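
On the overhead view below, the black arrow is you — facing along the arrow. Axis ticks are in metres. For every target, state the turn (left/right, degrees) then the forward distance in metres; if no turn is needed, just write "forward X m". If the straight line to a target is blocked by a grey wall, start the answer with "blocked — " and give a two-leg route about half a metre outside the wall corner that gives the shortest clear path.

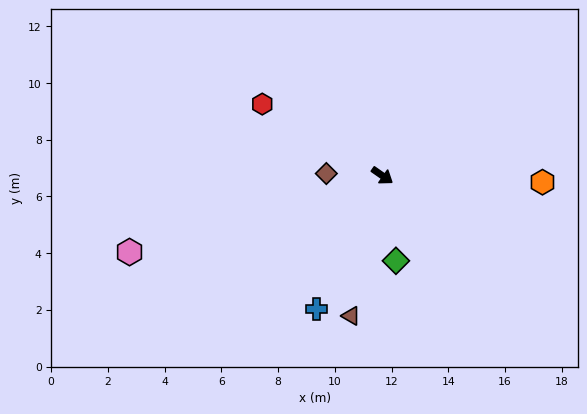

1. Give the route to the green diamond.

turn right 46°, forward 3.0 m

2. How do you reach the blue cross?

turn right 81°, forward 5.2 m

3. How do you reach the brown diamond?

turn right 147°, forward 2.0 m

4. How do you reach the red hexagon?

turn right 176°, forward 4.9 m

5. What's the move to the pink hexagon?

turn right 128°, forward 9.3 m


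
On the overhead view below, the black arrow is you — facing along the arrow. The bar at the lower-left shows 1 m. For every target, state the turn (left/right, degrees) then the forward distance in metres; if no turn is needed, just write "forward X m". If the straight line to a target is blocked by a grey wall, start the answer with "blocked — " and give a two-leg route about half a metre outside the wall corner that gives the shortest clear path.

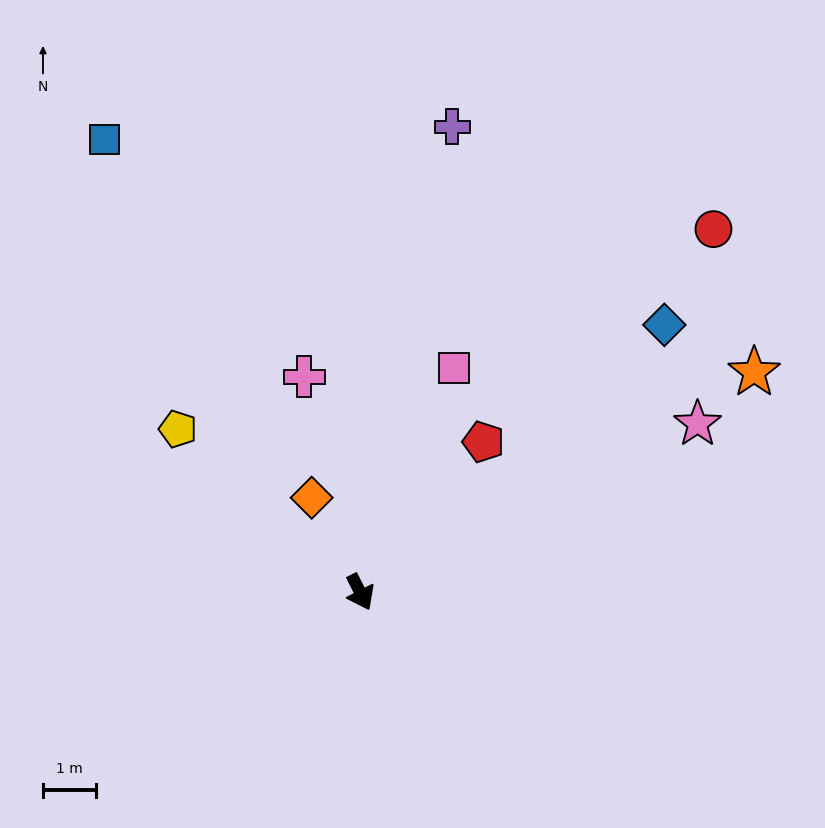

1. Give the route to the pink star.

turn left 90°, forward 7.1 m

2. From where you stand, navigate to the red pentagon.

turn left 114°, forward 3.7 m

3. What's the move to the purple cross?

turn left 142°, forward 8.9 m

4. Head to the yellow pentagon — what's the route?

turn right 159°, forward 4.6 m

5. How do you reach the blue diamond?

turn left 104°, forward 7.6 m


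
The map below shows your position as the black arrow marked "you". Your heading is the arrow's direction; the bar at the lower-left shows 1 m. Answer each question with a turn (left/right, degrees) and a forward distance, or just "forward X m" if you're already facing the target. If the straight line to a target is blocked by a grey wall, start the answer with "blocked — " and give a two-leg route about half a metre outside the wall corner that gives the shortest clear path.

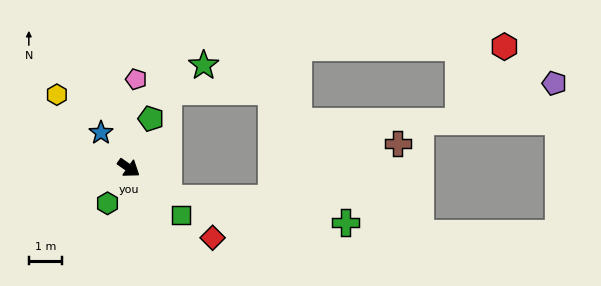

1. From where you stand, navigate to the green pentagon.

turn left 101°, forward 1.6 m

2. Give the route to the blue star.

turn left 163°, forward 1.3 m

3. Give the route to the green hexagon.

turn right 86°, forward 1.2 m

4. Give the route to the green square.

turn right 7°, forward 2.1 m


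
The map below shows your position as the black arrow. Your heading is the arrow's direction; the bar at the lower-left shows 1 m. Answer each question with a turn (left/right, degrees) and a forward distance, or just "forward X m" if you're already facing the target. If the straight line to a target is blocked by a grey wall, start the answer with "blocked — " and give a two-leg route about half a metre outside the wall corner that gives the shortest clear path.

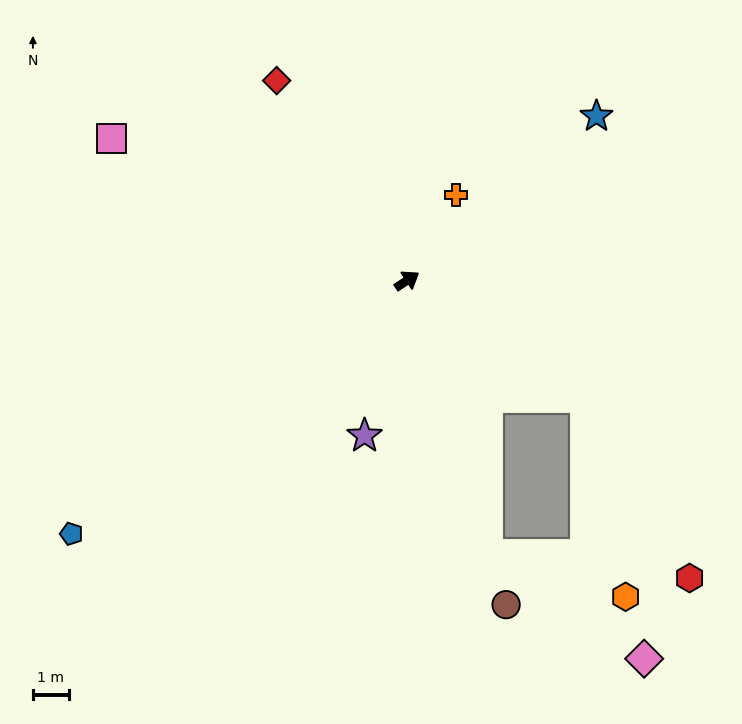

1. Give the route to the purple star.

turn right 139°, forward 4.4 m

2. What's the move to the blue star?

turn left 8°, forward 6.9 m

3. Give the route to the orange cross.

turn left 27°, forward 2.7 m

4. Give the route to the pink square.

turn left 121°, forward 9.1 m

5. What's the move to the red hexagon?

blocked — turn right 66°, forward 5.9 m, then turn right 27°, forward 5.8 m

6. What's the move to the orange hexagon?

blocked — turn right 66°, forward 5.9 m, then turn right 46°, forward 5.6 m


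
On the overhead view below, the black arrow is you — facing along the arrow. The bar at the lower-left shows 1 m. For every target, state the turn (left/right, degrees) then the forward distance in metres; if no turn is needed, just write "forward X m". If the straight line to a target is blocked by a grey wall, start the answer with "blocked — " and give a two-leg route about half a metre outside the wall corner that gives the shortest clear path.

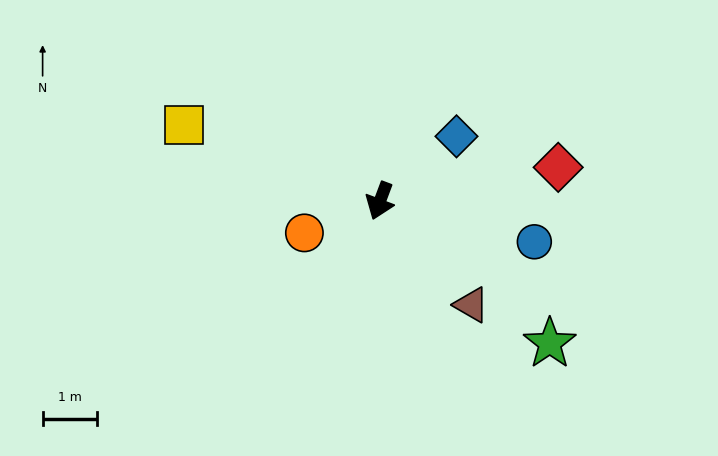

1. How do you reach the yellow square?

turn right 91°, forward 3.8 m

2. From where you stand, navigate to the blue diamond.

turn left 151°, forward 1.8 m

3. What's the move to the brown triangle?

turn left 62°, forward 2.5 m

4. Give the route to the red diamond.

turn left 121°, forward 3.3 m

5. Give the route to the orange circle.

turn right 47°, forward 1.5 m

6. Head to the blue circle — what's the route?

turn left 96°, forward 2.9 m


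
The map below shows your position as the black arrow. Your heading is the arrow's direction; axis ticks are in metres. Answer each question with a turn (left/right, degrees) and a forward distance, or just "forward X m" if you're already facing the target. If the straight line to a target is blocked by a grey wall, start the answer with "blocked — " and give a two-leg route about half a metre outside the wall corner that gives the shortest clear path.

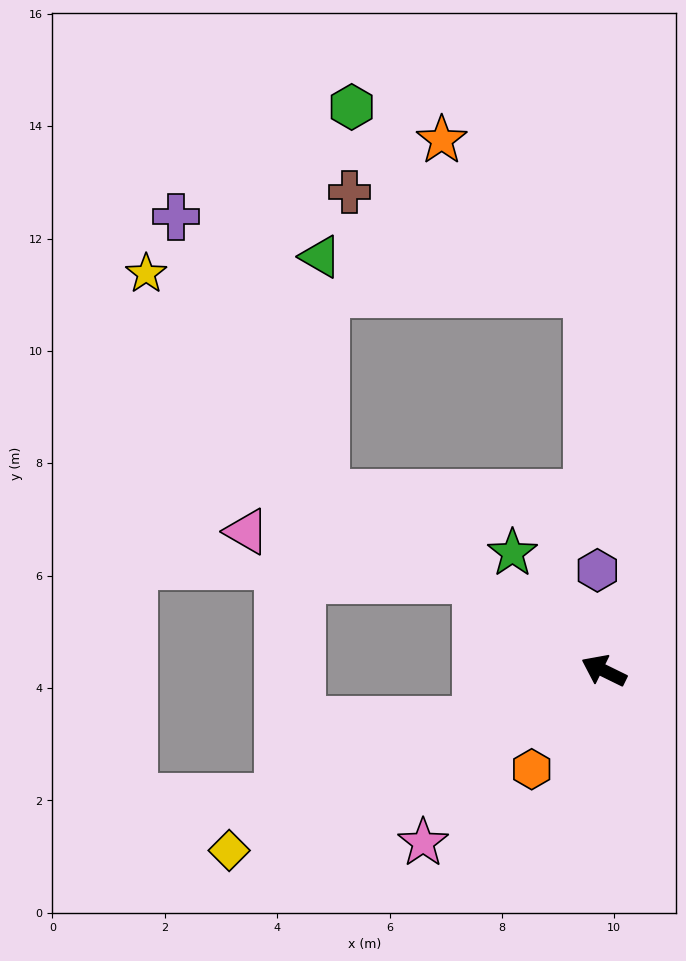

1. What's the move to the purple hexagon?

turn right 60°, forward 1.8 m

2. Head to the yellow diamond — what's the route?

turn left 52°, forward 7.4 m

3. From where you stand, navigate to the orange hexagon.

turn left 80°, forward 2.2 m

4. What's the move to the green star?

turn right 26°, forward 2.7 m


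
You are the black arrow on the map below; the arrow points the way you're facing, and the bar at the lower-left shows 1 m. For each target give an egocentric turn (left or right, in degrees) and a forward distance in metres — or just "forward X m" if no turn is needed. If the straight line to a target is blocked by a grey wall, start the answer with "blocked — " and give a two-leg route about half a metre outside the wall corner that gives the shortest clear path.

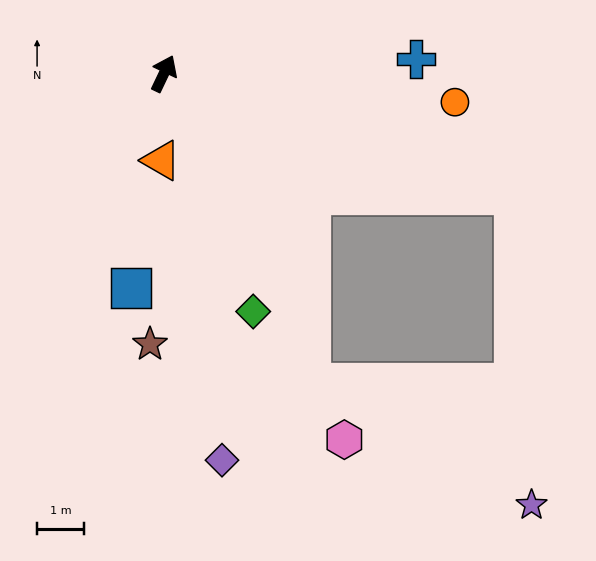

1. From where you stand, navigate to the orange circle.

turn right 70°, forward 6.2 m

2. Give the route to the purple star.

blocked — turn right 84°, forward 7.9 m, then turn right 67°, forward 6.6 m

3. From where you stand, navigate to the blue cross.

turn right 61°, forward 5.4 m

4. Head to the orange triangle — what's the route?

turn right 156°, forward 1.9 m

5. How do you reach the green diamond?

turn right 134°, forward 5.4 m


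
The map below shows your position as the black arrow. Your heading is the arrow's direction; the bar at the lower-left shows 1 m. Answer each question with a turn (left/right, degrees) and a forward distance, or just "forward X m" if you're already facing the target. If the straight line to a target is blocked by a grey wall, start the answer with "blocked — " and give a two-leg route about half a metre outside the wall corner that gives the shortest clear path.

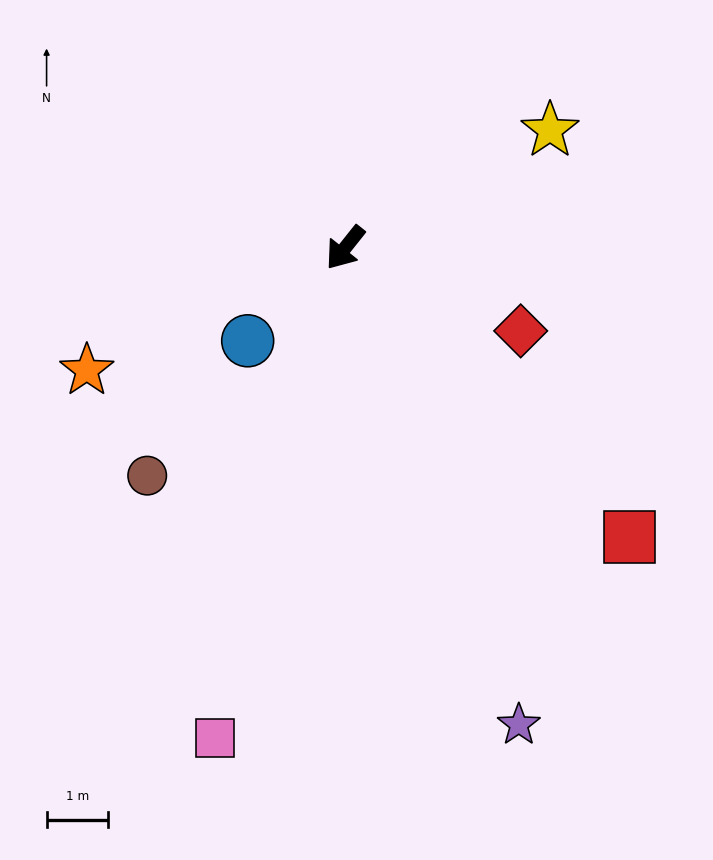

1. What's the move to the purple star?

turn left 59°, forward 8.2 m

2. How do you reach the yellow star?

turn left 158°, forward 3.8 m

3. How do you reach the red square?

turn left 83°, forward 6.6 m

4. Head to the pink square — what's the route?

turn left 24°, forward 8.2 m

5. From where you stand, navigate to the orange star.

turn right 26°, forward 4.6 m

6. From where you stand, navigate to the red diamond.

turn left 103°, forward 3.2 m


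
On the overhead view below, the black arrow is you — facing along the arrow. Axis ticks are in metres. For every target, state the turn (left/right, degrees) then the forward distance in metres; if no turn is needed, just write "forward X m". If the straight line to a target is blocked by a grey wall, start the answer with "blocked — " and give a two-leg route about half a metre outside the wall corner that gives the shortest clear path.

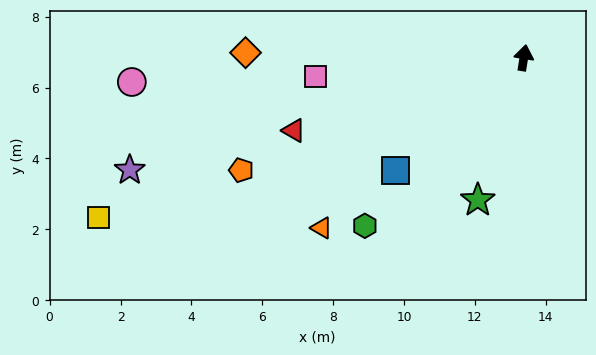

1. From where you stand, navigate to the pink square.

turn left 104°, forward 5.9 m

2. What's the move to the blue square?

turn left 141°, forward 4.8 m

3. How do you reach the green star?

turn left 171°, forward 4.2 m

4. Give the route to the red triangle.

turn left 117°, forward 6.8 m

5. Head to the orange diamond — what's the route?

turn left 98°, forward 7.9 m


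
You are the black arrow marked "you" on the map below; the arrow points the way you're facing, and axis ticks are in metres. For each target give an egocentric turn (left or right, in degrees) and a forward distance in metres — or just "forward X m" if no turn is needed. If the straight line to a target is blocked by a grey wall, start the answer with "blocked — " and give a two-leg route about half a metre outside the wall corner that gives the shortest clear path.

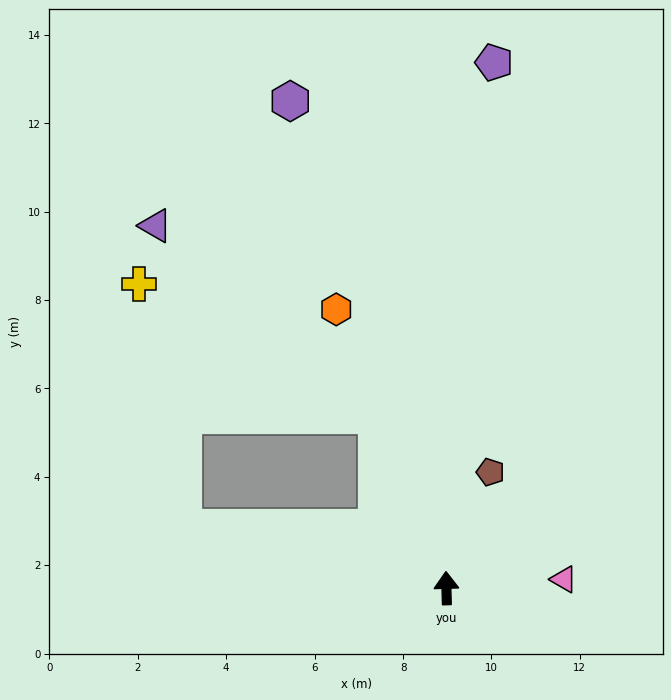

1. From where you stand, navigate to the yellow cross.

blocked — turn left 20°, forward 4.2 m, then turn left 40°, forward 6.1 m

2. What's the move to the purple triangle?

blocked — turn left 20°, forward 4.2 m, then turn left 28°, forward 6.6 m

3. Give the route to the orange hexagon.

turn left 20°, forward 6.8 m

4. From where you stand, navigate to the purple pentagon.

turn right 7°, forward 11.9 m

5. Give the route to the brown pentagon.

turn right 22°, forward 2.8 m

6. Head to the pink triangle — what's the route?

turn right 87°, forward 2.7 m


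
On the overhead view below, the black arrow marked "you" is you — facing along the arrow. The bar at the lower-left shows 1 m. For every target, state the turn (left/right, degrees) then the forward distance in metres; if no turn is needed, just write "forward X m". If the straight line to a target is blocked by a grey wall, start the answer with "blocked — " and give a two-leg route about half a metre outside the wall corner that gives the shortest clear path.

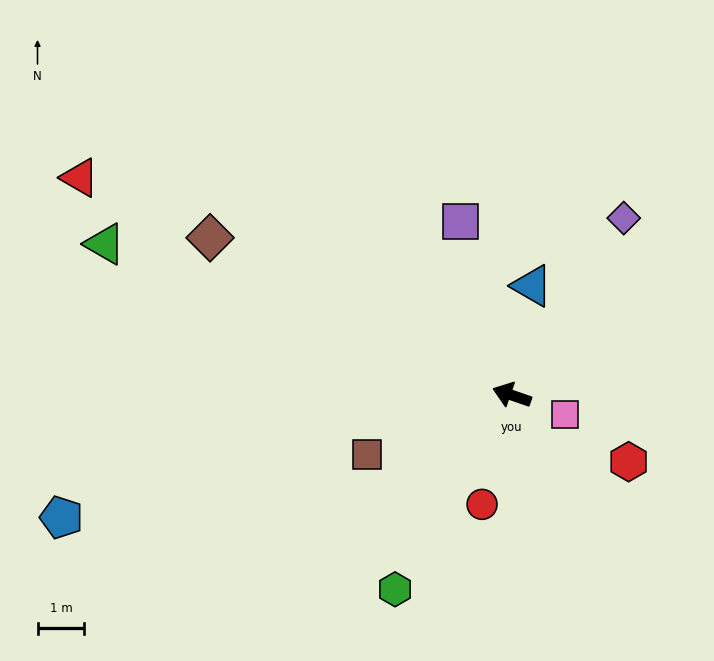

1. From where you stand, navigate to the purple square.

turn right 55°, forward 3.9 m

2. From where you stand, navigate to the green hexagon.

turn left 78°, forward 4.8 m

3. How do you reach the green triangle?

forward 9.3 m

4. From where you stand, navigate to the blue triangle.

turn right 81°, forward 2.4 m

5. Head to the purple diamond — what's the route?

turn right 103°, forward 4.5 m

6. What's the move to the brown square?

turn left 41°, forward 3.3 m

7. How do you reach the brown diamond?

turn right 8°, forward 7.3 m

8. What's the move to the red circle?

turn left 94°, forward 2.4 m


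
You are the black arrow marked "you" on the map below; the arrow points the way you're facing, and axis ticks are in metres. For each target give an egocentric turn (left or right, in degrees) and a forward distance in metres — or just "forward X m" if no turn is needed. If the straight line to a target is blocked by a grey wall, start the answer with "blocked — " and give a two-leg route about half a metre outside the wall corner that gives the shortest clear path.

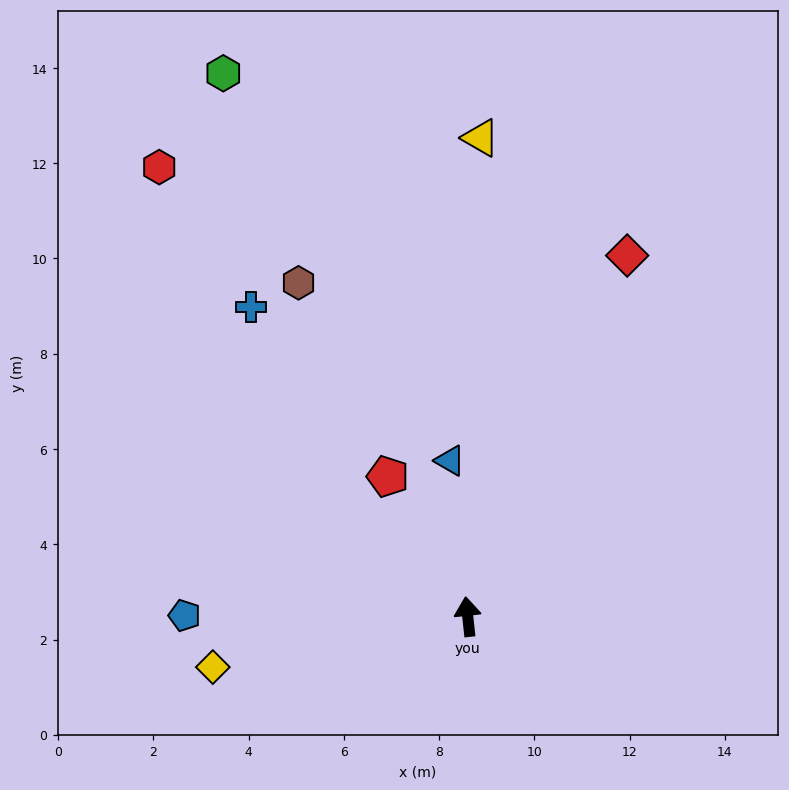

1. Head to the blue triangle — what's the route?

forward 3.3 m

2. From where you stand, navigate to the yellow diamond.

turn left 95°, forward 5.5 m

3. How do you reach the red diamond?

turn right 30°, forward 8.3 m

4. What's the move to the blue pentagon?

turn left 84°, forward 5.9 m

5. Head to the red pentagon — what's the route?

turn left 24°, forward 3.4 m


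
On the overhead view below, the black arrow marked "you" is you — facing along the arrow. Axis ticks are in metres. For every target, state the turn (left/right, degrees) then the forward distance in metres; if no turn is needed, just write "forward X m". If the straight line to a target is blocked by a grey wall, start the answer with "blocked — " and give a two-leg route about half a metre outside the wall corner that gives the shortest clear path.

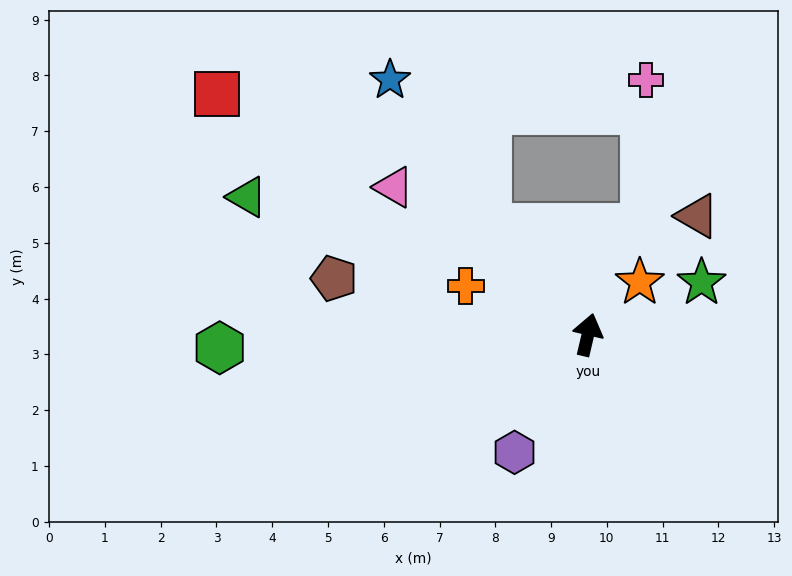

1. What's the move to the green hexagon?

turn left 105°, forward 6.6 m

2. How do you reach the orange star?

turn right 31°, forward 1.3 m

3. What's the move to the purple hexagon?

turn left 161°, forward 2.5 m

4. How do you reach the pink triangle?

turn left 66°, forward 4.4 m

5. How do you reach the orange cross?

turn left 81°, forward 2.4 m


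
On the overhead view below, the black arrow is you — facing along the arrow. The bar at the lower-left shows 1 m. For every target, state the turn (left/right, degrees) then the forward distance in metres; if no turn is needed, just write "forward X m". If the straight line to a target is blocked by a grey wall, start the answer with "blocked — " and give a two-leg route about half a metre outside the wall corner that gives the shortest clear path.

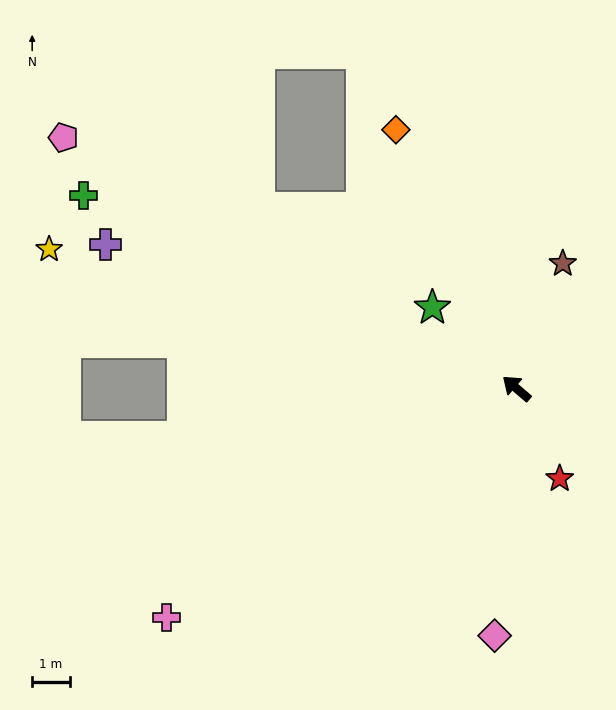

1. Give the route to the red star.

turn left 156°, forward 2.7 m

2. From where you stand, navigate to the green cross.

turn left 17°, forward 12.6 m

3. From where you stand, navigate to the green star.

turn right 3°, forward 3.1 m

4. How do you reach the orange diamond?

turn right 24°, forward 7.6 m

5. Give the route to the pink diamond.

turn left 126°, forward 6.6 m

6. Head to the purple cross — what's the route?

turn left 21°, forward 11.5 m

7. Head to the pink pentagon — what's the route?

turn left 12°, forward 13.7 m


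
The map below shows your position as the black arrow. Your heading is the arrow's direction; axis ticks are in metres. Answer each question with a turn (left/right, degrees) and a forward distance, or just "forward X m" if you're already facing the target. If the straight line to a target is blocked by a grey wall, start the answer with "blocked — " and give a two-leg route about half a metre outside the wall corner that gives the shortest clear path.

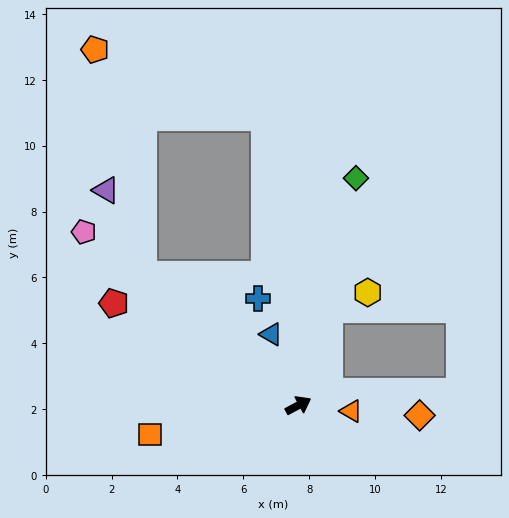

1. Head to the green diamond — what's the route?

turn left 48°, forward 7.1 m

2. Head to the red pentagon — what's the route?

turn left 123°, forward 6.4 m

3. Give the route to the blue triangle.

turn left 83°, forward 2.3 m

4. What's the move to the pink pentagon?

turn left 113°, forward 8.4 m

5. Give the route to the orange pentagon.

blocked — turn left 68°, forward 8.8 m, then turn left 62°, forward 5.5 m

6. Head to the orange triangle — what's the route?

turn right 34°, forward 1.6 m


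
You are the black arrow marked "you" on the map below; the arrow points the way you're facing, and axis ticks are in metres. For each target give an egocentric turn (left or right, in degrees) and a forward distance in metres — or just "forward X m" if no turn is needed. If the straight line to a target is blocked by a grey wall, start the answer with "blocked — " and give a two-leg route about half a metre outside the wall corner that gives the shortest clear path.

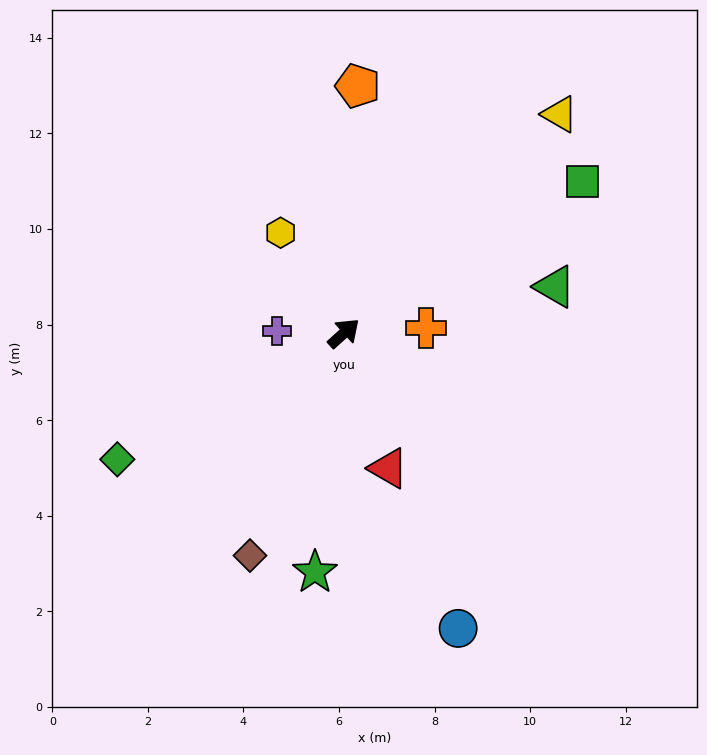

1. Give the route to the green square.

turn right 10°, forward 5.9 m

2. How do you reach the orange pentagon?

turn left 45°, forward 5.2 m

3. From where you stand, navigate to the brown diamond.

turn right 155°, forward 5.1 m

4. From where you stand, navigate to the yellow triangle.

turn left 3°, forward 6.4 m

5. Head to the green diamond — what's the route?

turn left 167°, forward 5.4 m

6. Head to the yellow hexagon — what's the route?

turn left 80°, forward 2.5 m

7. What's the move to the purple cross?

turn left 136°, forward 1.4 m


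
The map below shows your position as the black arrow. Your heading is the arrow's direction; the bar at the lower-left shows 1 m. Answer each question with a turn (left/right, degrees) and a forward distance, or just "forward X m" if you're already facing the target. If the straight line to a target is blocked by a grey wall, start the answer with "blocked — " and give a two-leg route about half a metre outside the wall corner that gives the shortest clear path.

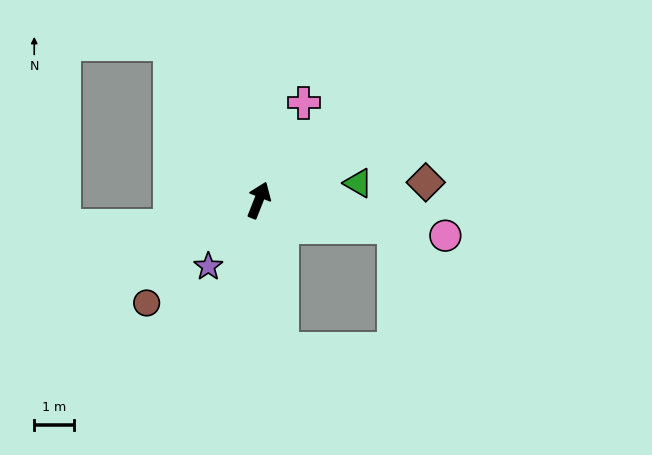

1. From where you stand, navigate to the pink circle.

turn right 79°, forward 4.7 m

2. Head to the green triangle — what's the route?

turn right 59°, forward 2.5 m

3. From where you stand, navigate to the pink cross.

turn right 3°, forward 2.7 m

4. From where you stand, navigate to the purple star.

turn left 164°, forward 2.1 m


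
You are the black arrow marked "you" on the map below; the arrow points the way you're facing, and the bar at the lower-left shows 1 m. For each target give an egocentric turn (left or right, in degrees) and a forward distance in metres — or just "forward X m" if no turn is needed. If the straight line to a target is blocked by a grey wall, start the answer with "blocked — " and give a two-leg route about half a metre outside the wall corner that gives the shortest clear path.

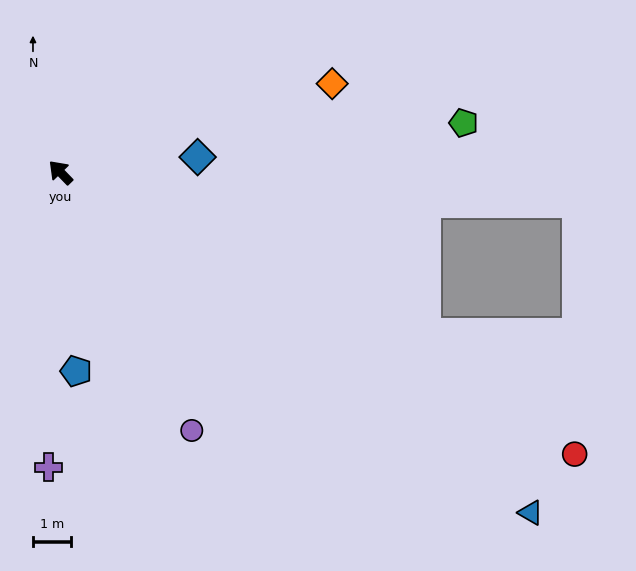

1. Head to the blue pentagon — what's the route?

turn left 140°, forward 5.2 m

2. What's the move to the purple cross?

turn left 134°, forward 7.8 m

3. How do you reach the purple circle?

turn left 163°, forward 7.6 m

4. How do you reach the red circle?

turn right 163°, forward 15.4 m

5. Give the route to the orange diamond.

turn right 116°, forward 7.5 m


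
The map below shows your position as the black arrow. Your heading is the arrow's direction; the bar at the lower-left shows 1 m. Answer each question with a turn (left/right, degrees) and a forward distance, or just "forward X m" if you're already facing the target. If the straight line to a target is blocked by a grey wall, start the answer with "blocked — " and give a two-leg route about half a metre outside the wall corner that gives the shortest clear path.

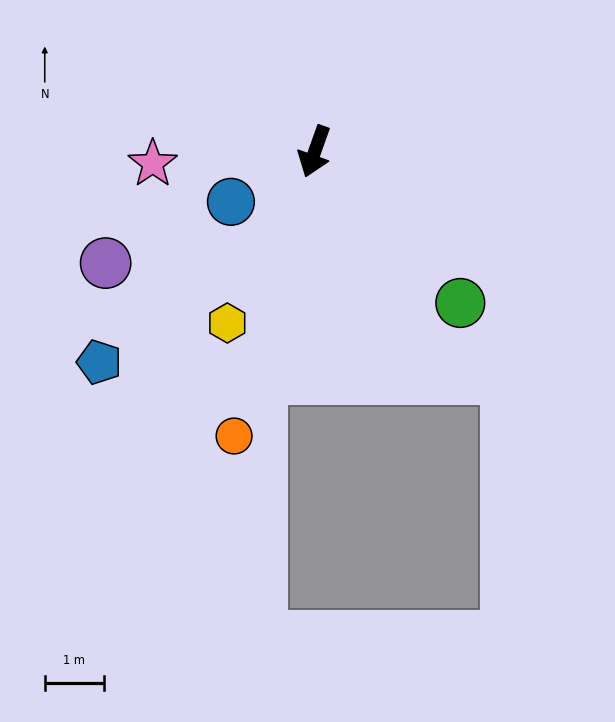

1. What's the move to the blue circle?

turn right 39°, forward 1.7 m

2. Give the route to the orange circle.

turn left 4°, forward 5.0 m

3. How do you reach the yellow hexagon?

turn right 7°, forward 3.2 m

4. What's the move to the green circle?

turn left 64°, forward 3.5 m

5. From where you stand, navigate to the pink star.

turn right 66°, forward 2.7 m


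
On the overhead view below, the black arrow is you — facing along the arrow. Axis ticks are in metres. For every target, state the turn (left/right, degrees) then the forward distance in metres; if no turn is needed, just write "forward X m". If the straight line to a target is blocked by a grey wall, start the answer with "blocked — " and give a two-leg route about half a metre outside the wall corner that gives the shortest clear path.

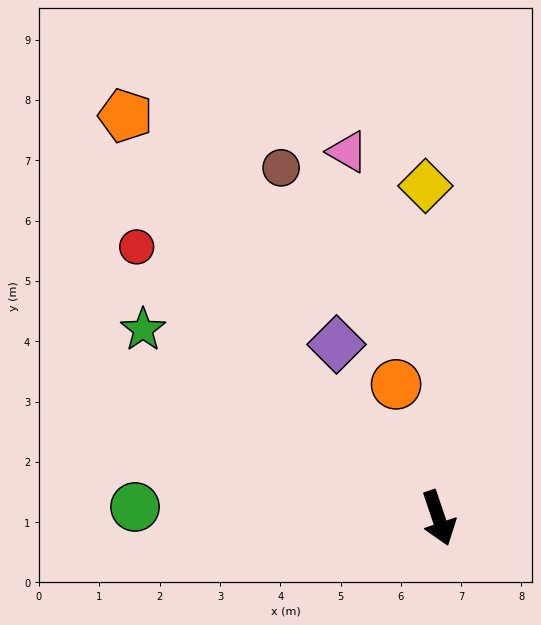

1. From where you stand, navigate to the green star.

turn right 141°, forward 5.8 m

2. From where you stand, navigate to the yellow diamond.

turn left 164°, forward 5.5 m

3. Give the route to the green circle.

turn right 111°, forward 5.0 m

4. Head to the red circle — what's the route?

turn right 151°, forward 6.7 m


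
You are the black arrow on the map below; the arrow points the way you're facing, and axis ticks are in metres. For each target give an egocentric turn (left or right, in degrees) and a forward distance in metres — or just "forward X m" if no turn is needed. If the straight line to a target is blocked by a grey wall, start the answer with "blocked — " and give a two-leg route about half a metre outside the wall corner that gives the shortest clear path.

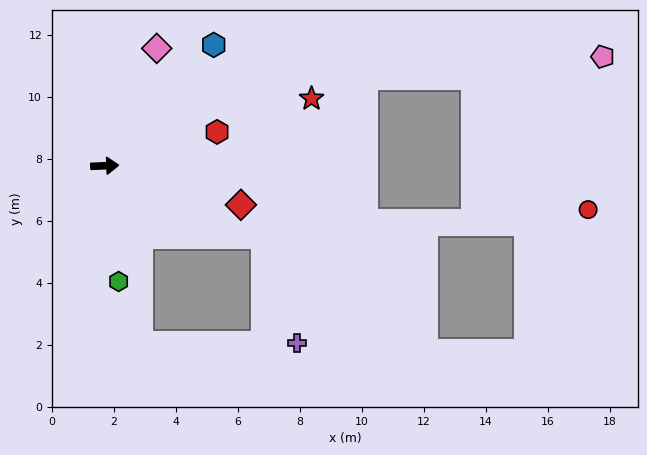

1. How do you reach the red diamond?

turn right 18°, forward 4.6 m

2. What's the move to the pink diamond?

turn left 64°, forward 4.1 m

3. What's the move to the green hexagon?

turn right 85°, forward 3.8 m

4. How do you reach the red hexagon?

turn left 14°, forward 3.8 m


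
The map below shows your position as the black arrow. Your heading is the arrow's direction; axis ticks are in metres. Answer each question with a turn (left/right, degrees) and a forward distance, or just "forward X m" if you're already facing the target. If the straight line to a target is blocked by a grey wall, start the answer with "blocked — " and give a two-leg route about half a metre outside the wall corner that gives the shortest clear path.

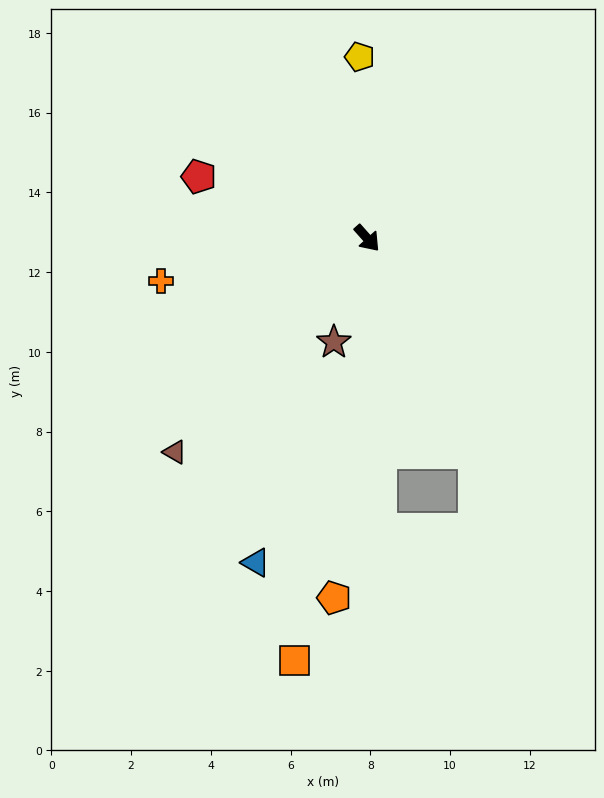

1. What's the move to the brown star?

turn right 59°, forward 2.7 m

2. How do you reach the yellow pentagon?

turn left 141°, forward 4.6 m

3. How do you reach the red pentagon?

turn right 152°, forward 4.5 m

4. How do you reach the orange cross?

turn right 120°, forward 5.3 m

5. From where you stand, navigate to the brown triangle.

turn right 84°, forward 7.2 m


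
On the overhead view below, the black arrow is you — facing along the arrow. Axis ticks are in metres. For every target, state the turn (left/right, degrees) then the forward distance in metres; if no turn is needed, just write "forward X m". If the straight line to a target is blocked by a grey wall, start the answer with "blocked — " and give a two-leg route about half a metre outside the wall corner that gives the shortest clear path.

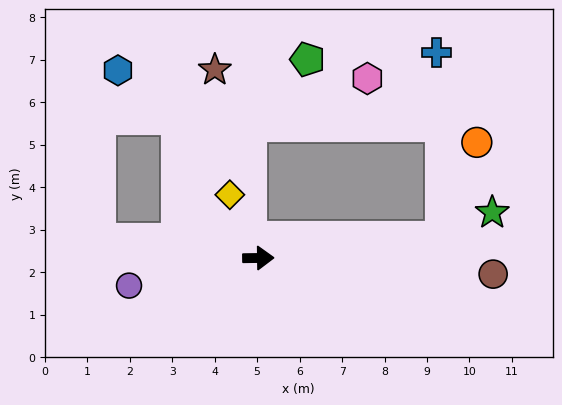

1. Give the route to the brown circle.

turn right 5°, forward 5.5 m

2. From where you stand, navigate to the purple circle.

turn right 169°, forward 3.1 m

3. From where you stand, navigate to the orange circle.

blocked — turn left 5°, forward 4.4 m, then turn left 65°, forward 2.4 m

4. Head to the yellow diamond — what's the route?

turn left 113°, forward 1.6 m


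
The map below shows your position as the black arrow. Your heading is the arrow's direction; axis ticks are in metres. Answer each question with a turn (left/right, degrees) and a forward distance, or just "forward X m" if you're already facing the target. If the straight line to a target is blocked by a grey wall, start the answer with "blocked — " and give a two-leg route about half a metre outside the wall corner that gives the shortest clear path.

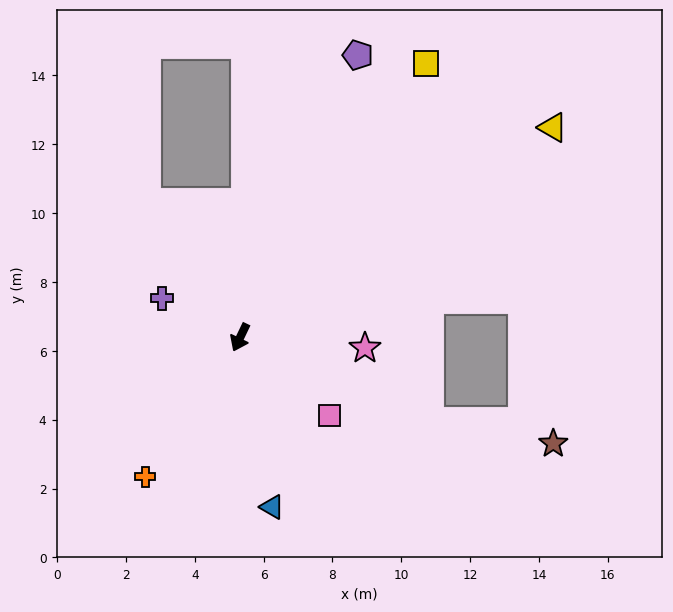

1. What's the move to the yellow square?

turn left 171°, forward 9.6 m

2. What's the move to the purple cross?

turn right 91°, forward 2.5 m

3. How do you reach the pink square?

turn left 75°, forward 3.4 m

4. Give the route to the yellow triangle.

turn left 149°, forward 10.9 m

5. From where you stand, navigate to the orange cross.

turn right 9°, forward 4.9 m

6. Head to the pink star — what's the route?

turn left 111°, forward 3.6 m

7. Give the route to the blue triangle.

turn left 36°, forward 5.0 m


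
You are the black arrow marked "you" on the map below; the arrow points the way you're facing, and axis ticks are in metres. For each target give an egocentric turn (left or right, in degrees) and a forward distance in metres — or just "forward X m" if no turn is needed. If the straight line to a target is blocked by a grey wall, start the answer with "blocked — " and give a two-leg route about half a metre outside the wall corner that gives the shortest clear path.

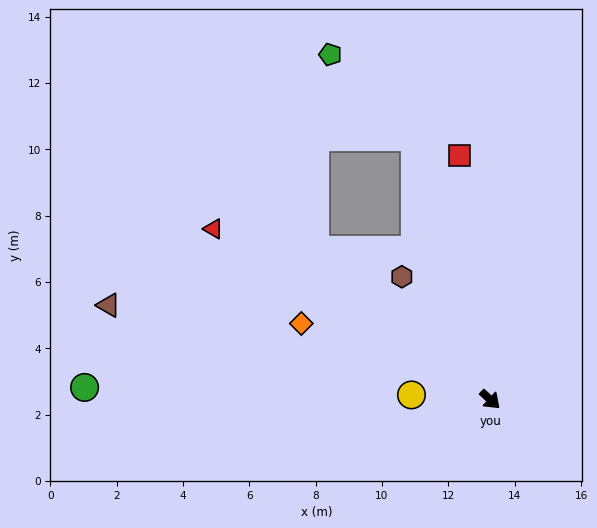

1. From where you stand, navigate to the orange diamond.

turn right 159°, forward 6.1 m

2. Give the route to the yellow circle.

turn right 141°, forward 2.4 m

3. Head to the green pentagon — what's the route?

blocked — turn left 149°, forward 8.2 m, then turn left 29°, forward 3.6 m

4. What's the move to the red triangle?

turn right 169°, forward 9.8 m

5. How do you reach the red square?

turn left 140°, forward 7.4 m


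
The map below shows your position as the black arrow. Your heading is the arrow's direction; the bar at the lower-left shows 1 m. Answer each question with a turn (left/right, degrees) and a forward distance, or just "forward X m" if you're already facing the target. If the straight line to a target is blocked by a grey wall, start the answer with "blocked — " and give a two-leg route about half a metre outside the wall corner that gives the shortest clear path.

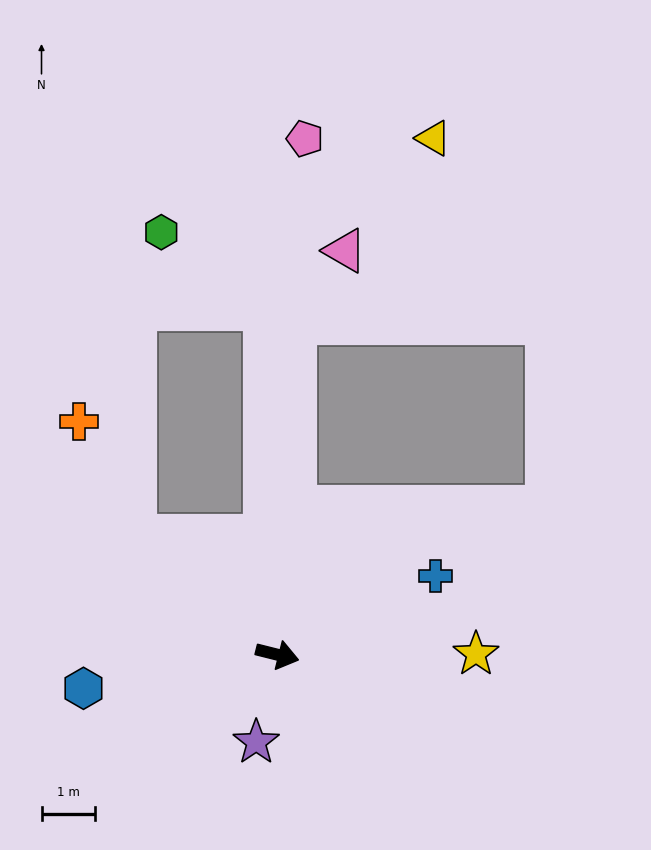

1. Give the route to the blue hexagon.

turn right 156°, forward 3.7 m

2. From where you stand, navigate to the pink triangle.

blocked — turn left 101°, forward 6.3 m, then turn right 32°, forward 1.6 m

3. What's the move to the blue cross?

turn left 41°, forward 3.3 m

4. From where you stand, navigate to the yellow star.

turn left 14°, forward 3.7 m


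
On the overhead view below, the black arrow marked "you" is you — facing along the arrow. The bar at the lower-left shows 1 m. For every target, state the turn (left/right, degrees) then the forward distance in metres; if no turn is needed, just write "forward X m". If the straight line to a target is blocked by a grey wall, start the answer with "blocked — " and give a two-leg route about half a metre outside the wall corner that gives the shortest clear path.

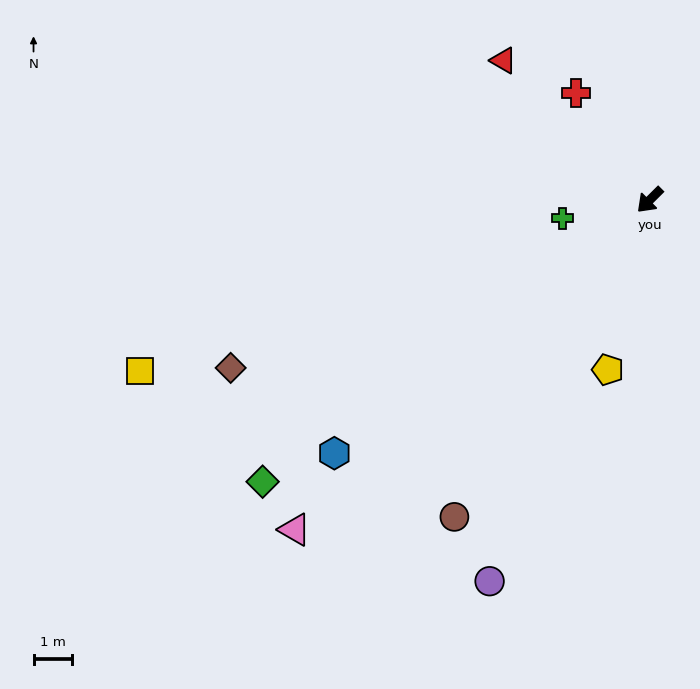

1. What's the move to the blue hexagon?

turn right 6°, forward 10.6 m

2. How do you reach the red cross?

turn right 100°, forward 3.4 m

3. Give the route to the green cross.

turn right 33°, forward 2.3 m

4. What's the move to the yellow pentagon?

turn left 31°, forward 4.6 m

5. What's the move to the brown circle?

turn left 13°, forward 9.8 m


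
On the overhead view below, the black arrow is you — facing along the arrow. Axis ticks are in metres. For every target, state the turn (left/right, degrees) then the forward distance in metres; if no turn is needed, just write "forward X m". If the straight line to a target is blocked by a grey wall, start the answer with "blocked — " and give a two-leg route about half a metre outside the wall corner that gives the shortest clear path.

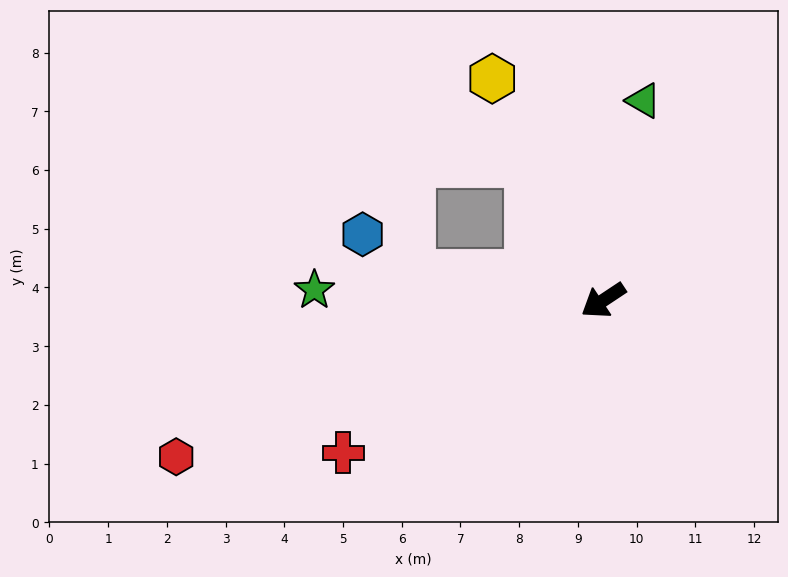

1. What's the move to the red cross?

turn right 3°, forward 5.1 m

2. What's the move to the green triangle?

turn right 135°, forward 3.5 m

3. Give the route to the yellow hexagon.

turn right 97°, forward 4.2 m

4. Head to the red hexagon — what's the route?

turn right 13°, forward 7.7 m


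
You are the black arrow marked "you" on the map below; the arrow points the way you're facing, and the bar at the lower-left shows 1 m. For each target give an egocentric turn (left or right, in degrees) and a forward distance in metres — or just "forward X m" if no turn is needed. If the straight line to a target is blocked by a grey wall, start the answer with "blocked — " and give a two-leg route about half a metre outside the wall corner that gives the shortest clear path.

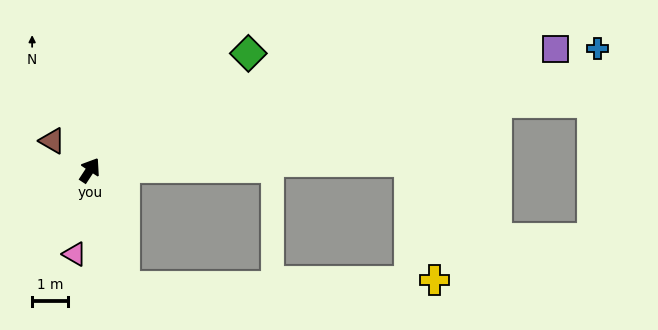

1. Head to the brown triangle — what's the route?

turn left 85°, forward 1.3 m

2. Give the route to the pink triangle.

turn right 157°, forward 2.4 m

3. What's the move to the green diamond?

turn right 20°, forward 5.6 m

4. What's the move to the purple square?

turn right 42°, forward 13.6 m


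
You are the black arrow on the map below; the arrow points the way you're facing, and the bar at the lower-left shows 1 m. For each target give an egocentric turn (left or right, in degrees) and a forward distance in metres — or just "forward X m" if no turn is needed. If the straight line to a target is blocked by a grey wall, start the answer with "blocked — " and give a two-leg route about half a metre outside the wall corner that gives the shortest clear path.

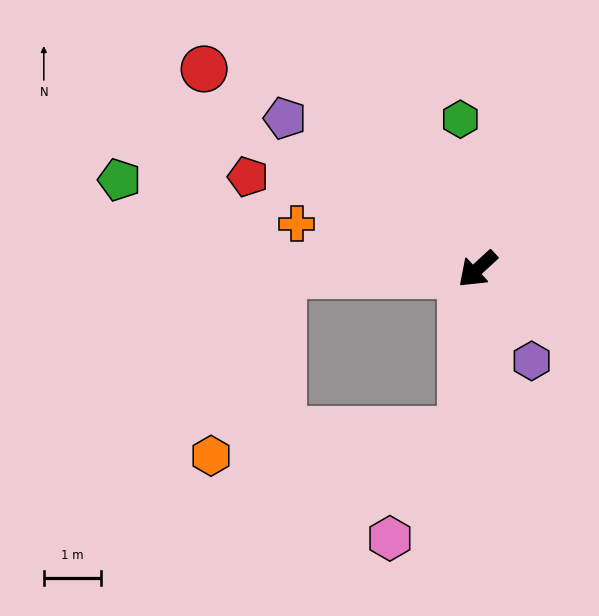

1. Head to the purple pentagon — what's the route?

turn right 81°, forward 4.3 m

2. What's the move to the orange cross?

turn right 57°, forward 3.2 m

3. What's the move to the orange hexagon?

blocked — turn right 41°, forward 3.4 m, then turn left 67°, forward 3.4 m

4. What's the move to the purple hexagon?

turn left 78°, forward 1.9 m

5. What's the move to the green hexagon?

turn right 126°, forward 2.6 m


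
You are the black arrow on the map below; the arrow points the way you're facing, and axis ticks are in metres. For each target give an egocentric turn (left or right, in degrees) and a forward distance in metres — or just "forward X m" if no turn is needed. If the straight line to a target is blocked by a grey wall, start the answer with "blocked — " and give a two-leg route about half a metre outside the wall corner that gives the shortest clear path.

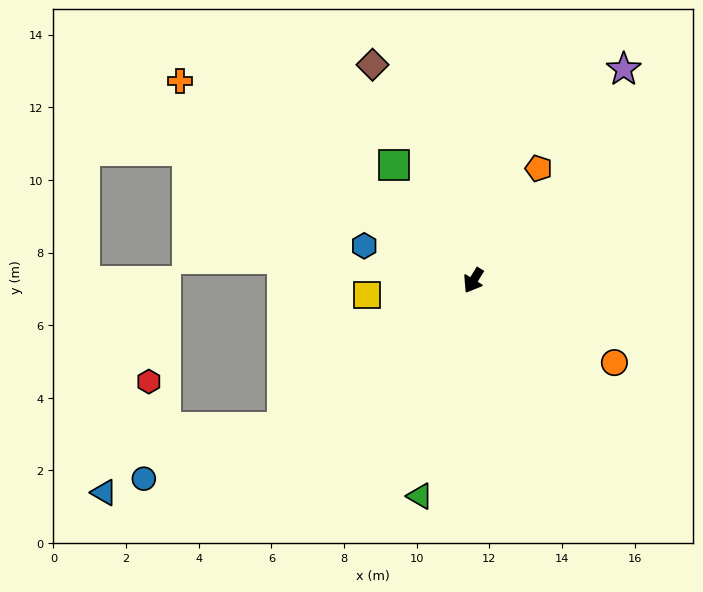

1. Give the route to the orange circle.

turn left 92°, forward 4.5 m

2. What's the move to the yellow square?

turn right 50°, forward 3.0 m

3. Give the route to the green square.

turn right 114°, forward 3.9 m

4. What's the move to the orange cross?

turn right 92°, forward 9.8 m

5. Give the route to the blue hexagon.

turn right 76°, forward 3.2 m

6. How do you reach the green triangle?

turn left 18°, forward 6.1 m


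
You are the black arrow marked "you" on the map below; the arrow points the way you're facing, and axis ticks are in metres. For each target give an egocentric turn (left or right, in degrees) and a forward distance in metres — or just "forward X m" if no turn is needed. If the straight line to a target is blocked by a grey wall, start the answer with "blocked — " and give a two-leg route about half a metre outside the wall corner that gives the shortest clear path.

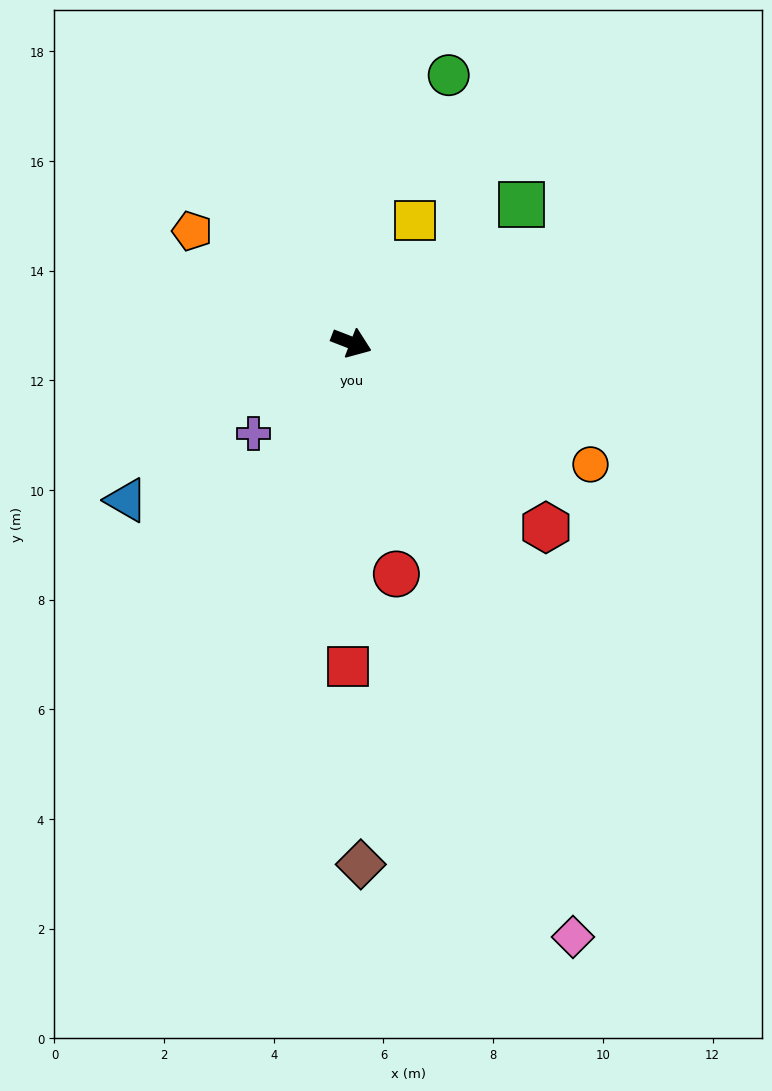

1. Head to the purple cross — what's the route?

turn right 116°, forward 2.4 m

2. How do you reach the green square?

turn left 60°, forward 4.0 m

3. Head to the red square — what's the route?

turn right 69°, forward 5.9 m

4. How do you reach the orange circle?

turn right 6°, forward 4.9 m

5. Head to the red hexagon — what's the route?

turn right 22°, forward 4.9 m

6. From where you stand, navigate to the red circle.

turn right 58°, forward 4.3 m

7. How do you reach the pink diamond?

turn right 48°, forward 11.6 m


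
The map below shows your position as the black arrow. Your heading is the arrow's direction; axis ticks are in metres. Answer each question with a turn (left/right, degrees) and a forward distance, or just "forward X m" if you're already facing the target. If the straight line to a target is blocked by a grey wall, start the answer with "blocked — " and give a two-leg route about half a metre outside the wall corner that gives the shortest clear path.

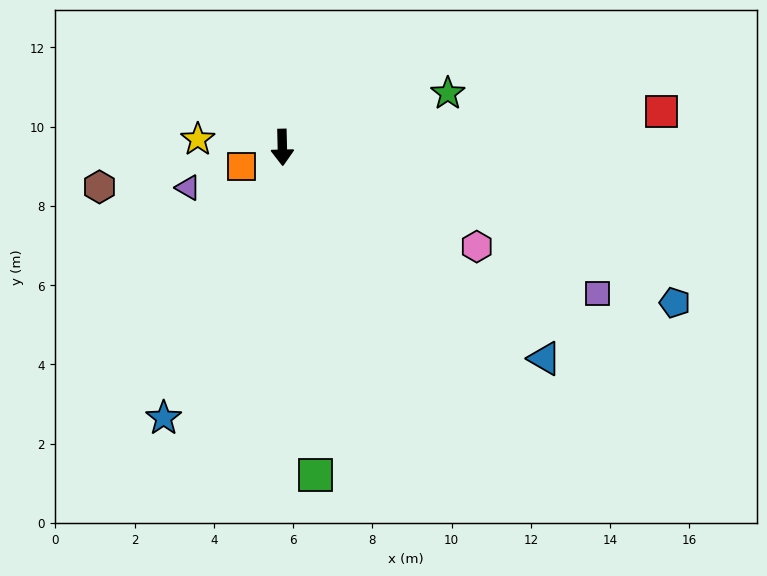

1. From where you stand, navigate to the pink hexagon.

turn left 62°, forward 5.5 m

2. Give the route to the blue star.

turn right 25°, forward 7.5 m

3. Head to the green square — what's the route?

turn left 4°, forward 8.3 m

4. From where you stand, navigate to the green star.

turn left 107°, forward 4.4 m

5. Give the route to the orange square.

turn right 66°, forward 1.1 m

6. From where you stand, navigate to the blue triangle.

turn left 50°, forward 8.5 m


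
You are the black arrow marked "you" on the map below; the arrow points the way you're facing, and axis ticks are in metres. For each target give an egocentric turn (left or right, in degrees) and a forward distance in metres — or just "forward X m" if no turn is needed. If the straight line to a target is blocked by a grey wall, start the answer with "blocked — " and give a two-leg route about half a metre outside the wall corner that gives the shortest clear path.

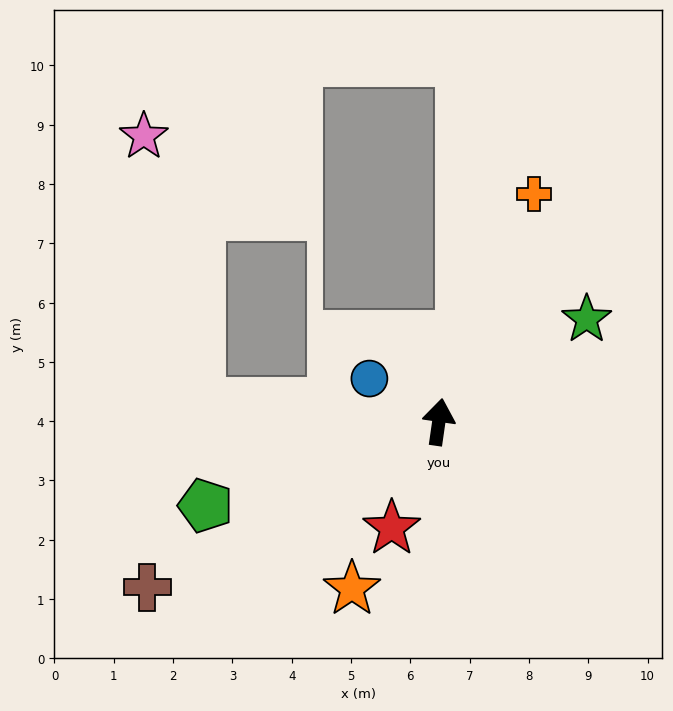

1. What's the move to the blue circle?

turn left 66°, forward 1.4 m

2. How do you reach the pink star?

blocked — turn left 94°, forward 4.0 m, then turn right 74°, forward 4.6 m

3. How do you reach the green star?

turn right 47°, forward 3.0 m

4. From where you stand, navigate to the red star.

turn left 164°, forward 2.0 m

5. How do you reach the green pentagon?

turn left 118°, forward 4.2 m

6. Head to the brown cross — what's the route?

turn left 128°, forward 5.7 m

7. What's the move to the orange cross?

turn right 15°, forward 4.2 m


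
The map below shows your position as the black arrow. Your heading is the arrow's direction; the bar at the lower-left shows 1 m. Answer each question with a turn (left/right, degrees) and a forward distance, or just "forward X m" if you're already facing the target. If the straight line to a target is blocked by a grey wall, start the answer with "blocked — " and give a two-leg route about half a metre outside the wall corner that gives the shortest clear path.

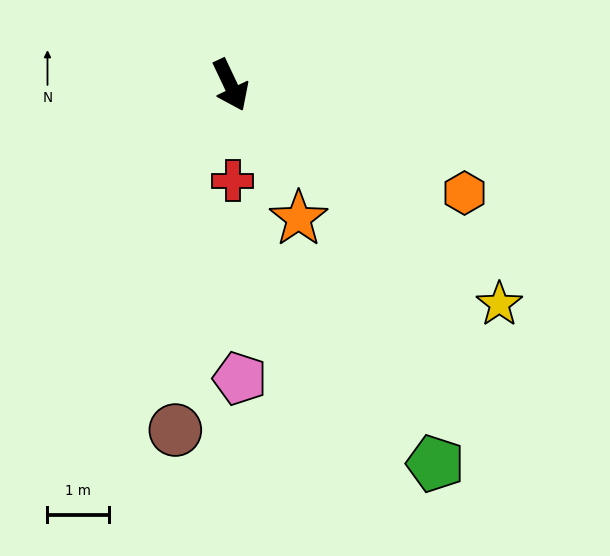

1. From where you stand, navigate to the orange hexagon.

turn left 40°, forward 4.2 m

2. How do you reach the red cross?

turn right 24°, forward 1.6 m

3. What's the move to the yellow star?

turn left 25°, forward 5.7 m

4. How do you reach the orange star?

forward 2.5 m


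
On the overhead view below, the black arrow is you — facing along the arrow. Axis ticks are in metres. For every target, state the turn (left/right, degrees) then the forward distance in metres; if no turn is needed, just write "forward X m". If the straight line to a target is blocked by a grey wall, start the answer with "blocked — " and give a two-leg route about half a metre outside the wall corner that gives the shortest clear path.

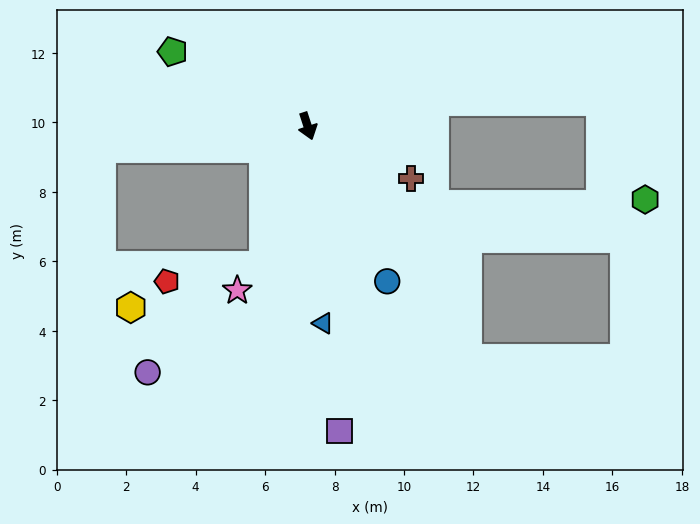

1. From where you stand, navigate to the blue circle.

turn left 9°, forward 5.0 m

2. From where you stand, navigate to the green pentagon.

turn right 137°, forward 4.4 m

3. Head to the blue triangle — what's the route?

turn right 14°, forward 5.7 m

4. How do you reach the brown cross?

turn left 45°, forward 3.3 m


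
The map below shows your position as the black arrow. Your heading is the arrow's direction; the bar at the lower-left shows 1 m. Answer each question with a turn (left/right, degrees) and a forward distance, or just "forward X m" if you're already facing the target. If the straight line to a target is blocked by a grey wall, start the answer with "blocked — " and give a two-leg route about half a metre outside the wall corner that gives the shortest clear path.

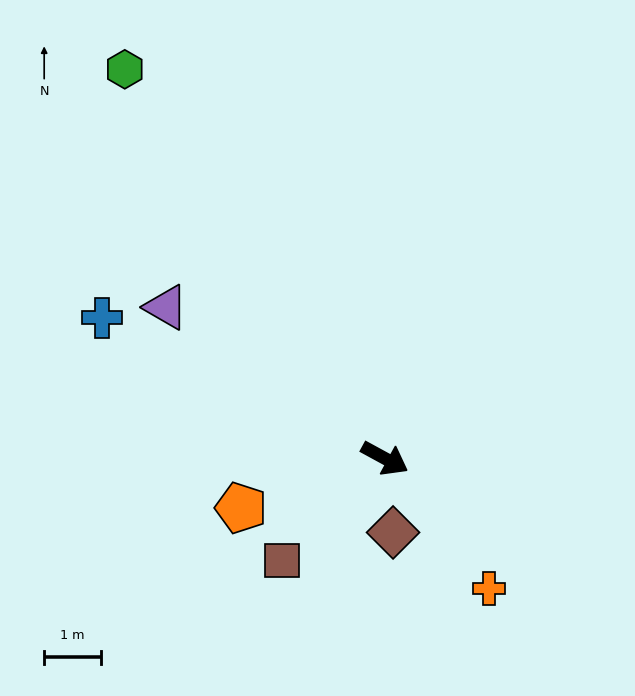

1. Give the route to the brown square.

turn right 107°, forward 2.6 m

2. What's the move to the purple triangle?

turn left 174°, forward 4.7 m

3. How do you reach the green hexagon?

turn left 152°, forward 8.3 m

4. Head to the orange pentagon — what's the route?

turn right 132°, forward 2.7 m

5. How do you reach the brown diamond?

turn right 55°, forward 1.3 m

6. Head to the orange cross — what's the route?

turn right 23°, forward 2.9 m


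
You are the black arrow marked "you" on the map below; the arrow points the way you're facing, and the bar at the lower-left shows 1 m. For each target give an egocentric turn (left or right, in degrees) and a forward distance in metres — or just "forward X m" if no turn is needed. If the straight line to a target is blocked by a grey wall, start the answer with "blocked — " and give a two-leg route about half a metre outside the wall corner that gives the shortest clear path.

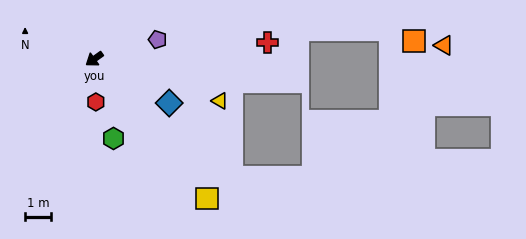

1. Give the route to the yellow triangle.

turn left 126°, forward 5.0 m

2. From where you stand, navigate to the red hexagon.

turn left 56°, forward 1.6 m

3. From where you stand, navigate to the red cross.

turn left 150°, forward 6.6 m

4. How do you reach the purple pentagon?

turn left 161°, forward 2.5 m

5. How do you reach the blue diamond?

turn left 114°, forward 3.3 m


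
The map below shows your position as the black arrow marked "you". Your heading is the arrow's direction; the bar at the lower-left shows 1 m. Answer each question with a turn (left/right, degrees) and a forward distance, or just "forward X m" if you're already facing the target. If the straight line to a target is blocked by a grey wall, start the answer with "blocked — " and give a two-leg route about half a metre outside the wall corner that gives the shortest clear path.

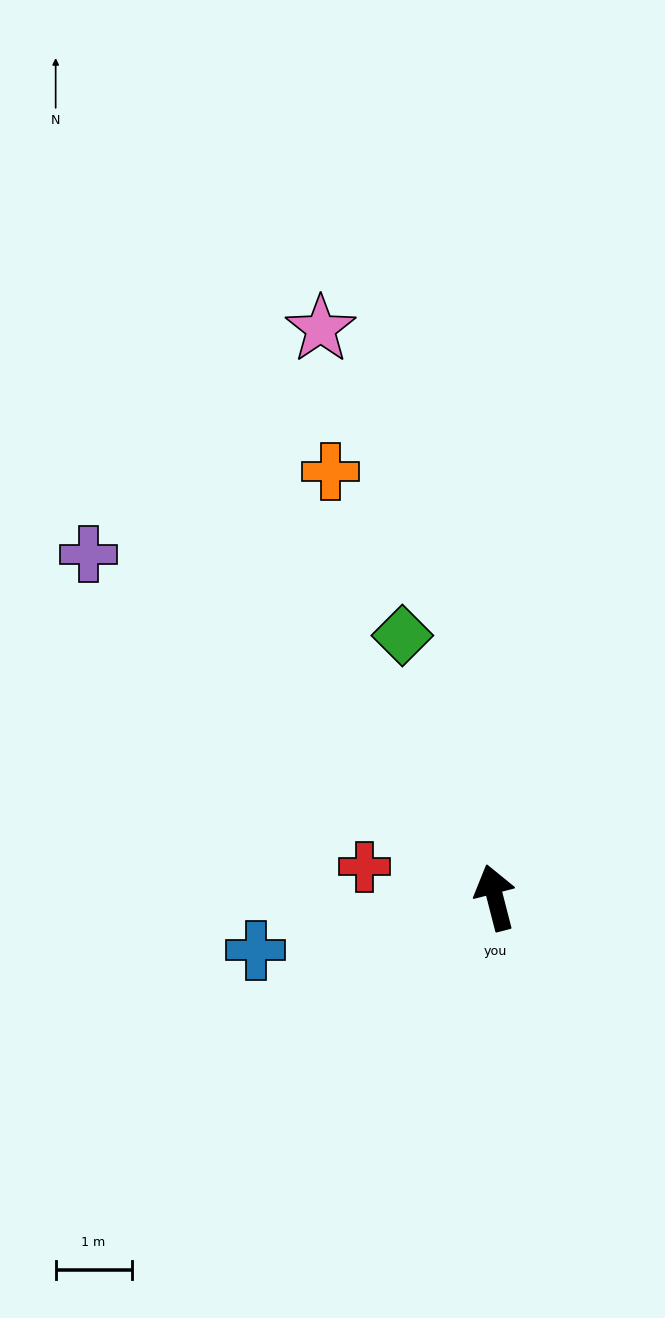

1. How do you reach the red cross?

turn left 62°, forward 1.8 m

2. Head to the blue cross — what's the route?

turn left 88°, forward 3.2 m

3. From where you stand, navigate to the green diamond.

turn left 5°, forward 3.7 m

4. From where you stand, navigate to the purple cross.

turn left 35°, forward 7.0 m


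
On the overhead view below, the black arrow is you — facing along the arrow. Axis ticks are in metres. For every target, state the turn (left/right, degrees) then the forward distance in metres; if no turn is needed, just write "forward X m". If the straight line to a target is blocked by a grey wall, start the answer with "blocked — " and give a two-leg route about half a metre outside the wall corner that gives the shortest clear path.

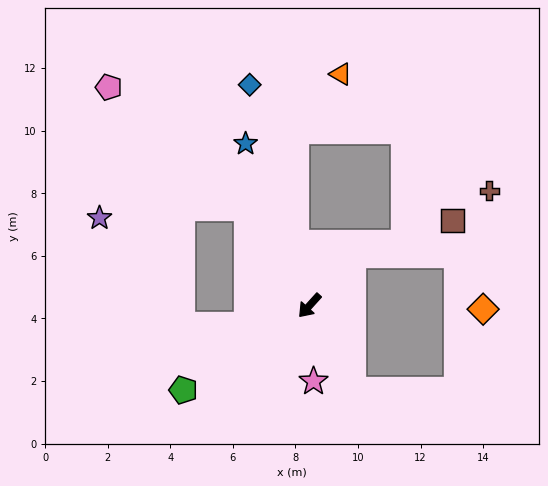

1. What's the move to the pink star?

turn left 45°, forward 2.4 m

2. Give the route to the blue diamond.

turn right 123°, forward 7.3 m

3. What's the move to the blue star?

turn right 116°, forward 5.6 m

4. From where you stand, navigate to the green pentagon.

turn right 14°, forward 4.9 m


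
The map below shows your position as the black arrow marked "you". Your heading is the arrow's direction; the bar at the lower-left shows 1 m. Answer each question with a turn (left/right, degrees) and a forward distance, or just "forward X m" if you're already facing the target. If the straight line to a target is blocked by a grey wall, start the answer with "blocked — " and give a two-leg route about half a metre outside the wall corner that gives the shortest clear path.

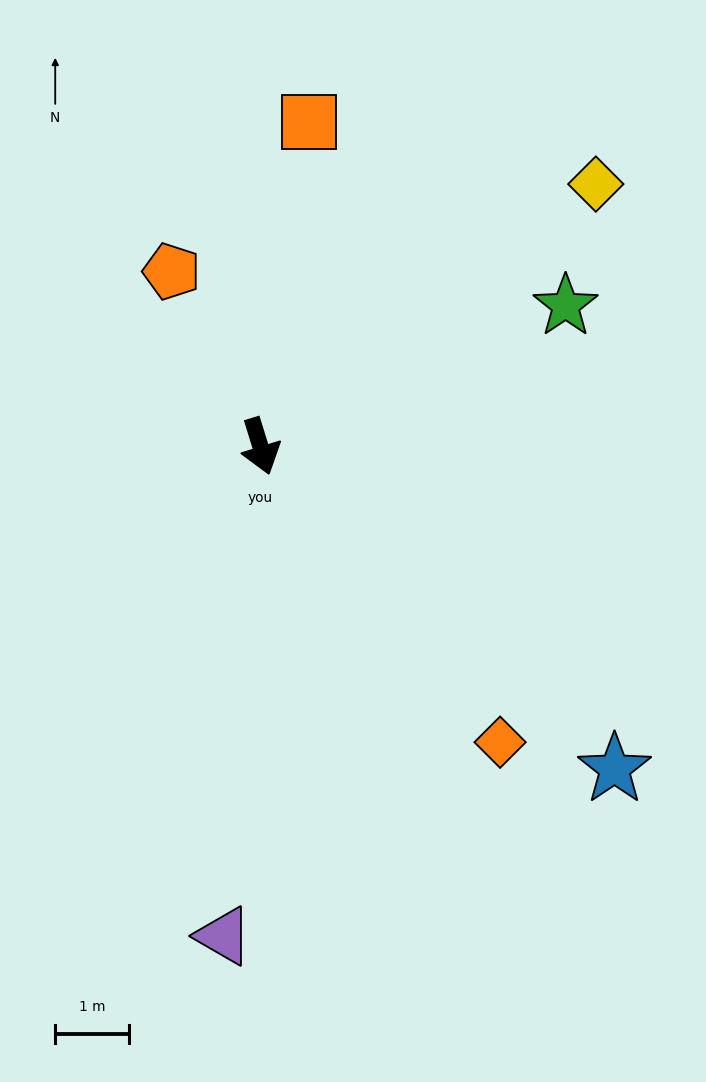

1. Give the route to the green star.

turn left 98°, forward 4.6 m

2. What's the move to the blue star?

turn left 31°, forward 6.5 m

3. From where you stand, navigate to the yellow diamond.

turn left 111°, forward 5.8 m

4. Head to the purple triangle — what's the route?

turn right 21°, forward 6.7 m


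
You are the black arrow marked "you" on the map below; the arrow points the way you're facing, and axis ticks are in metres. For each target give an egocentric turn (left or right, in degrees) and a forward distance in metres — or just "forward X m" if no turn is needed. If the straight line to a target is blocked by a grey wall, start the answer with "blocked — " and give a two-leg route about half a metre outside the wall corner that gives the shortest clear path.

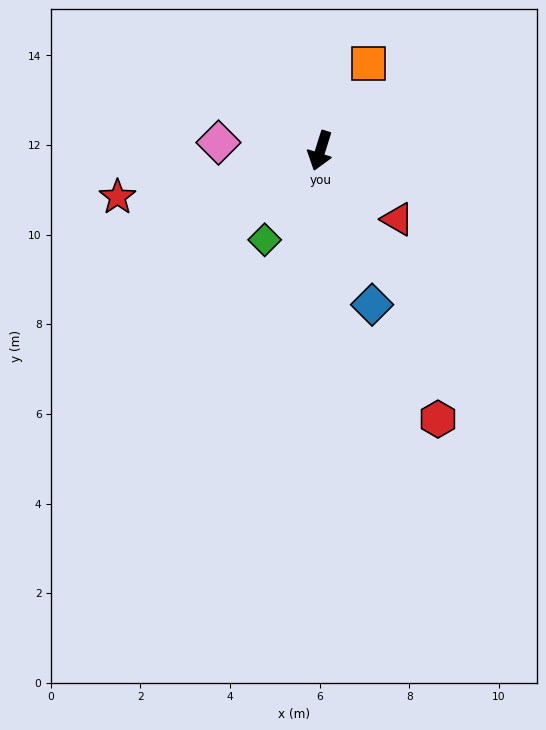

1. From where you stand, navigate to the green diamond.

turn right 15°, forward 2.3 m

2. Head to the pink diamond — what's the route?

turn right 77°, forward 2.3 m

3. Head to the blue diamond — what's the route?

turn left 36°, forward 3.6 m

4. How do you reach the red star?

turn right 60°, forward 4.6 m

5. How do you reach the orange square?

turn left 168°, forward 2.2 m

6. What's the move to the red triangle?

turn left 66°, forward 2.3 m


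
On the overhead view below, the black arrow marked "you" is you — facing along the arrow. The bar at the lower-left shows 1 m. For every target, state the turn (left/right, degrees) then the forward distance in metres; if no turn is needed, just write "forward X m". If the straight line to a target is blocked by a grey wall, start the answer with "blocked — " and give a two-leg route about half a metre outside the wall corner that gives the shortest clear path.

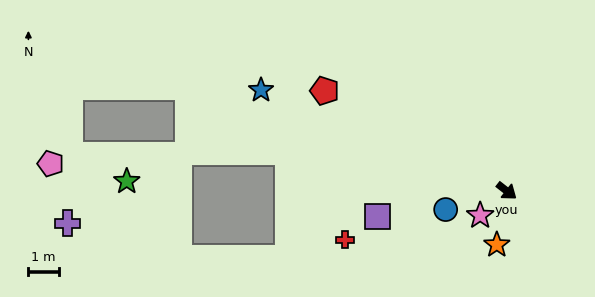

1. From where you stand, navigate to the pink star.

turn right 99°, forward 1.2 m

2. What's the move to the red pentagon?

turn right 171°, forward 6.9 m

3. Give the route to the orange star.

turn right 62°, forward 1.8 m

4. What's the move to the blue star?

turn right 164°, forward 8.8 m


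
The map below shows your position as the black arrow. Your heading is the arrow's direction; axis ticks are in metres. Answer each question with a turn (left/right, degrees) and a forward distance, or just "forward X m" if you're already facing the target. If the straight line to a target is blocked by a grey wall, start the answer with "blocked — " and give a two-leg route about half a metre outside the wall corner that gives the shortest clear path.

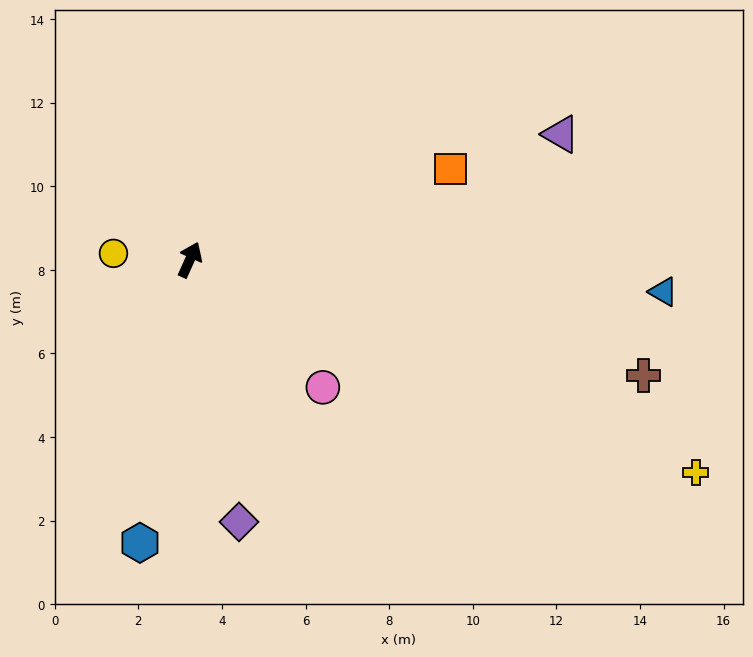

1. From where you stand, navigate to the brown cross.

turn right 80°, forward 11.2 m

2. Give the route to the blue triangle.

turn right 70°, forward 11.3 m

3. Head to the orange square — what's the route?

turn right 47°, forward 6.6 m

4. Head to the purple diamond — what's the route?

turn right 145°, forward 6.4 m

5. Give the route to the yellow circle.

turn left 109°, forward 1.8 m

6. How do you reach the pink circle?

turn right 110°, forward 4.4 m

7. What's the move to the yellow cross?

turn right 89°, forward 13.1 m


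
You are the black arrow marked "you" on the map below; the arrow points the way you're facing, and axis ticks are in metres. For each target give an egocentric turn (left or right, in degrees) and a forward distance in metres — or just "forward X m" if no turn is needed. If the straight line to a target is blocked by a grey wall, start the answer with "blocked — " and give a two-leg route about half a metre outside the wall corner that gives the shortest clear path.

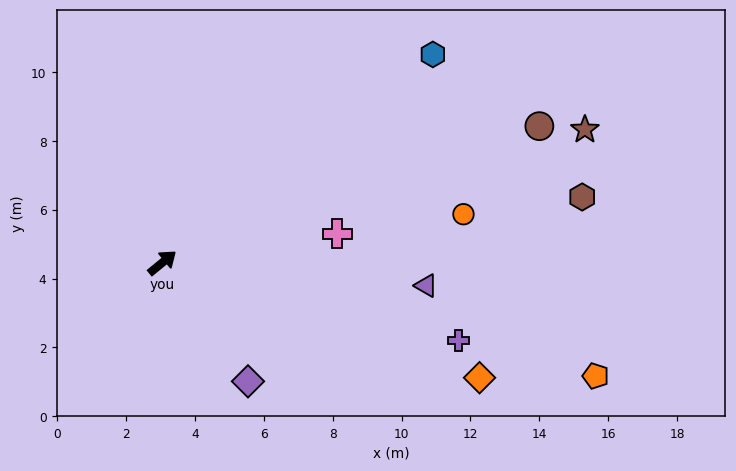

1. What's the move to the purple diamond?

turn right 94°, forward 4.2 m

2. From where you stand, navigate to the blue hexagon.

forward 9.9 m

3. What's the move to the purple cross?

turn right 54°, forward 8.9 m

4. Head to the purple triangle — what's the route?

turn right 44°, forward 7.7 m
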